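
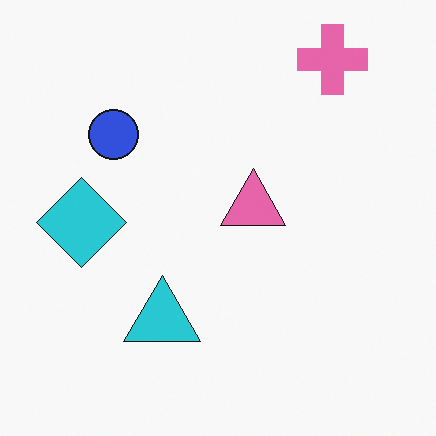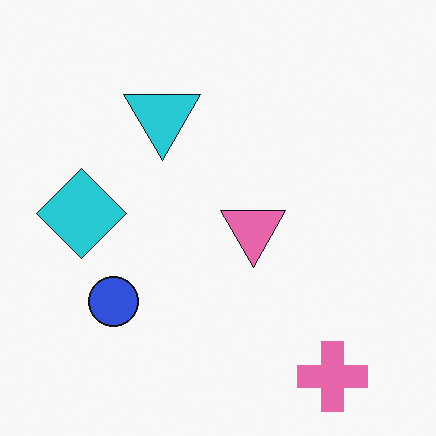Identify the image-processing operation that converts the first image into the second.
Flipped vertically (top ↔ bottom).

The pink cross is in the top-right of the first image and the bottom-right of the second — shapes on opposite sides of the horizontal midline have swapped in a mirror flip.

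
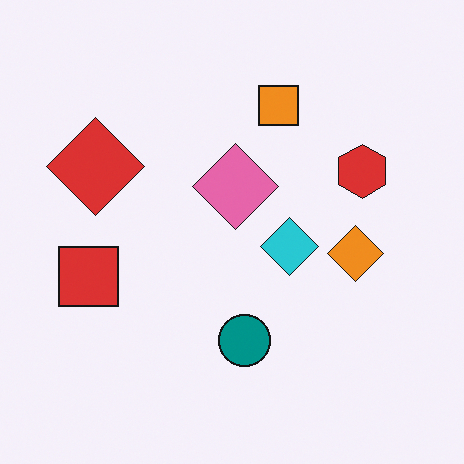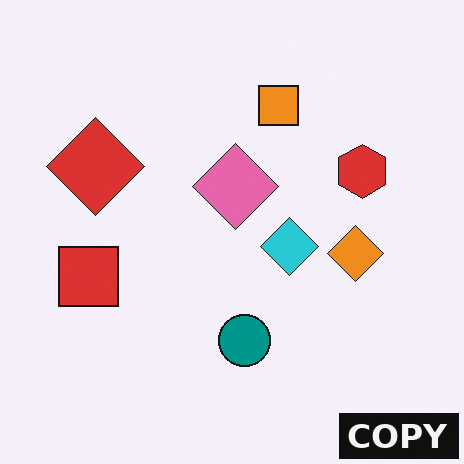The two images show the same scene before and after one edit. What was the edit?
This is the original image watermarked with the text "COPY" in the lower-right corner.

A dark label reading "COPY" appears in the lower-right corner.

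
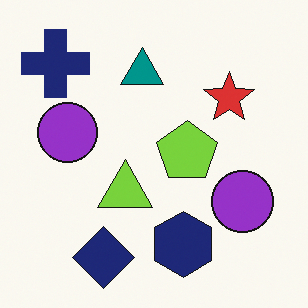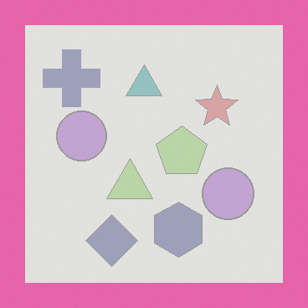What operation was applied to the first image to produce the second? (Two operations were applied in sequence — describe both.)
The transformation is: washed out (contrast reduced), then framed with a pink border.

Tones are pushed toward mid-grey across the whole image — a global contrast change. A solid pink frame runs around the edge of the second image, with the content slightly shrunk inside it.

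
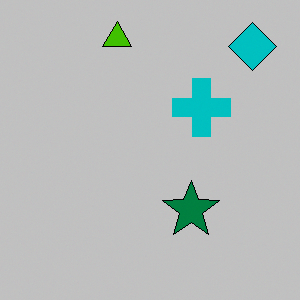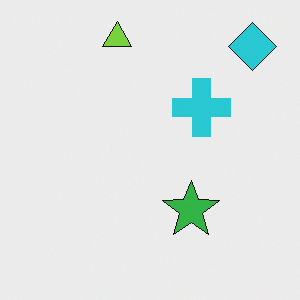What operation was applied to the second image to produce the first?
The first image is the second heavily posterized to just a handful of flat colors.

Each flat color has snapped to a coarser quantized level — most visibly, the near-white background has dropped to a flat grey.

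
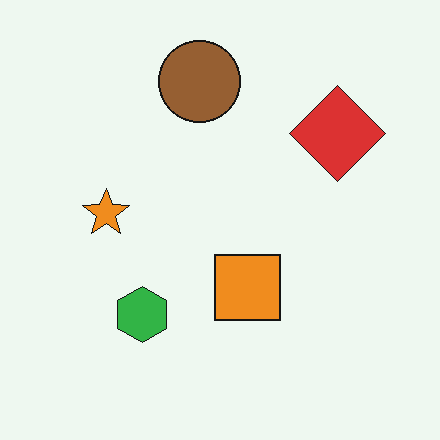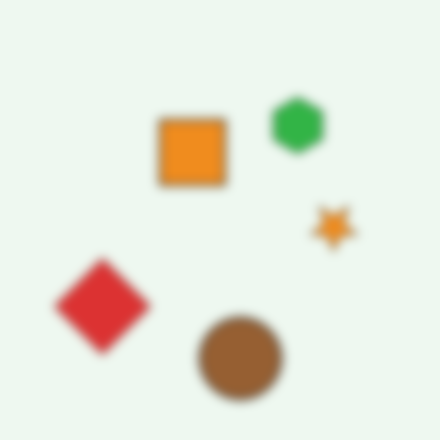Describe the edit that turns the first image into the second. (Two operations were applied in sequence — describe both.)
The image was strongly gaussian-blurred, then rotated 180°.

Shape edges and outlines are uniformly softened across the whole image. The red diamond sits in the top-right of the first image and the bottom-left of the second — consistent with a whole-image 180° rotation.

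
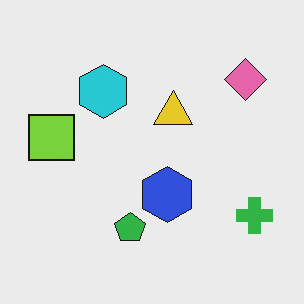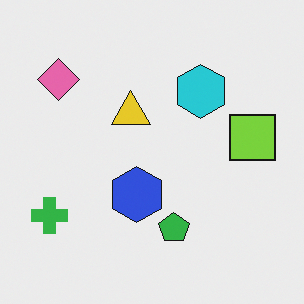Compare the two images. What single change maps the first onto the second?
This is the original image flipped horizontally (left ↔ right).

The green cross is in the bottom-right of the first image and the bottom-left of the second — shapes on opposite sides of the vertical midline have swapped in a mirror flip.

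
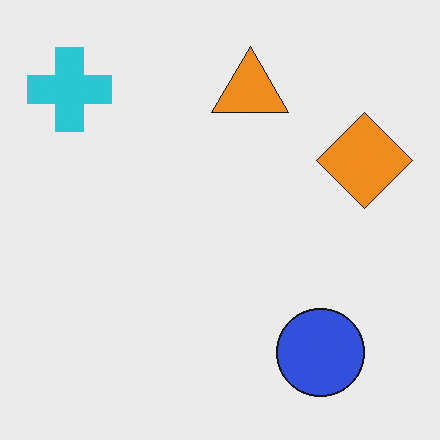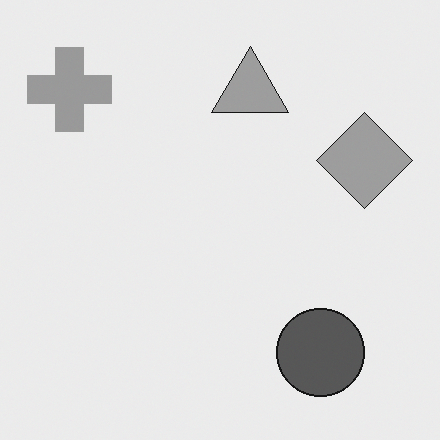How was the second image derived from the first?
The second image is the first converted to grayscale.

All color is removed — every shape is now a shade of grey.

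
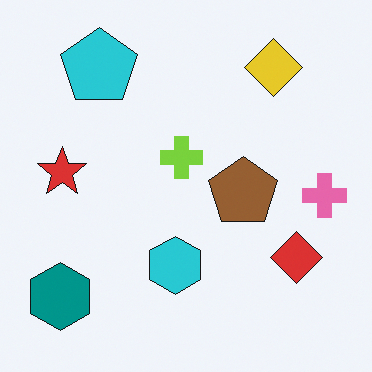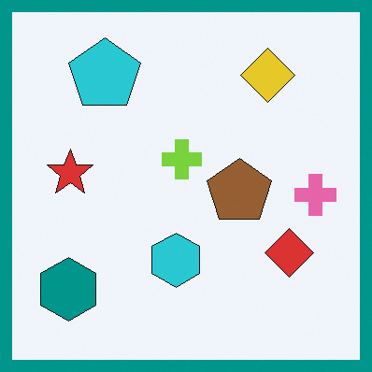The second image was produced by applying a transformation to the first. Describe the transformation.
The image was framed with a teal border.

A solid teal frame runs around the edge of the second image, with the content slightly shrunk inside it.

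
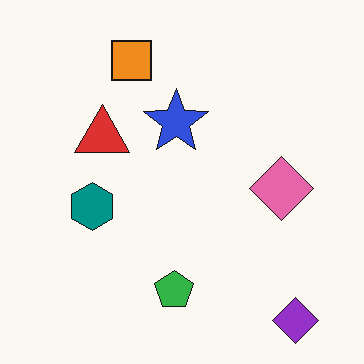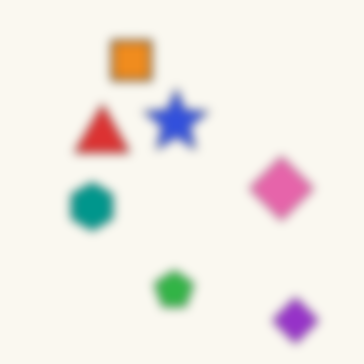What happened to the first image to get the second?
The image was strongly gaussian-blurred.

Shape edges and outlines are uniformly softened across the whole image.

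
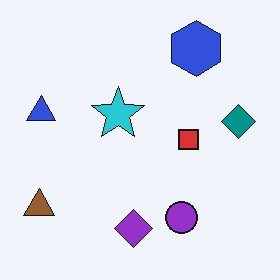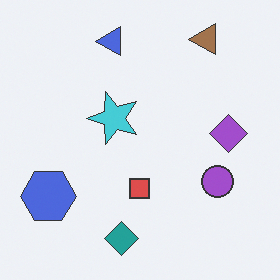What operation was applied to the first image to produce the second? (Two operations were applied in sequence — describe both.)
It was transposed (reflected across the top-left ↔ bottom-right diagonal), then given slightly reduced contrast.

Shapes have swapped their row and column positions — what was in the top-right is now in the bottom-left — a diagonal reflection. Tones are pushed toward mid-grey across the whole image — a global contrast change.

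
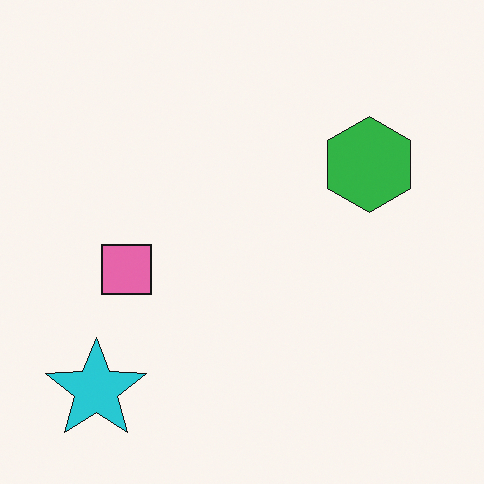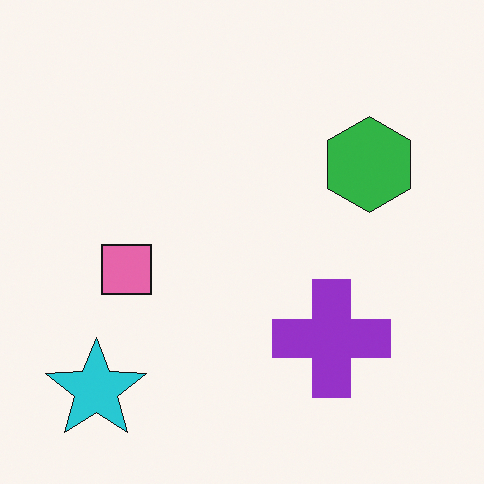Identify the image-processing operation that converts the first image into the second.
The transformation is: overlaid with an additional purple cross.

A purple cross appears in the second image that is absent from the first.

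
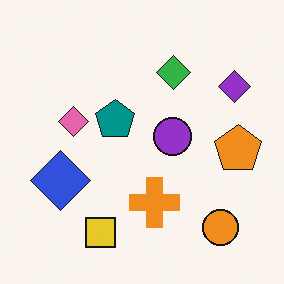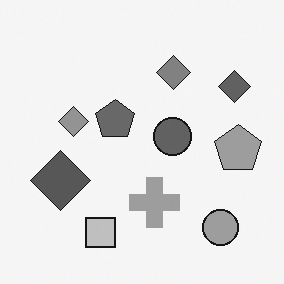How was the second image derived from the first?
The image was converted to grayscale.

All color is removed — every shape is now a shade of grey.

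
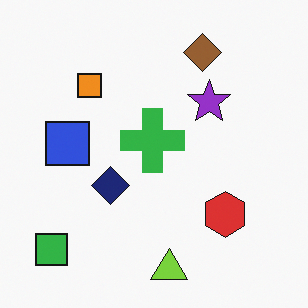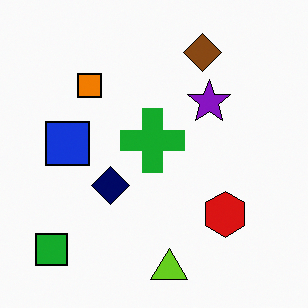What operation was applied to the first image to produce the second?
Given slightly increased contrast.

Tones are pushed away from mid-grey across the whole image — a global contrast change.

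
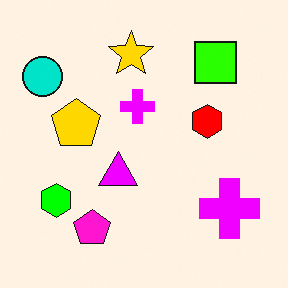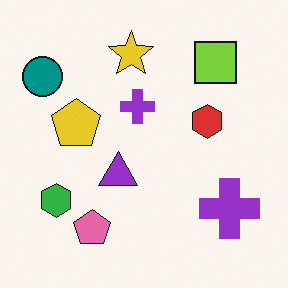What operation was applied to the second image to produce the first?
This is the original image made much more vivid (saturation change).

All colors are more vivid — a global saturation change.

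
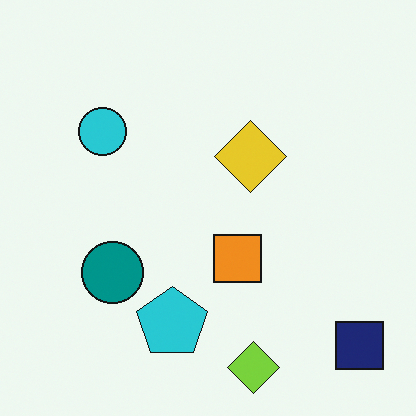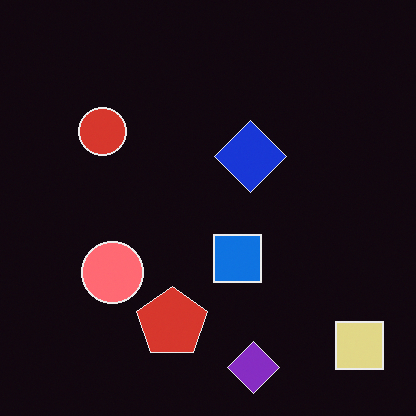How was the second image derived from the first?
The second image is the first color-inverted (negative).

The light background has become dark and every shape's color is its complement — a photographic negative.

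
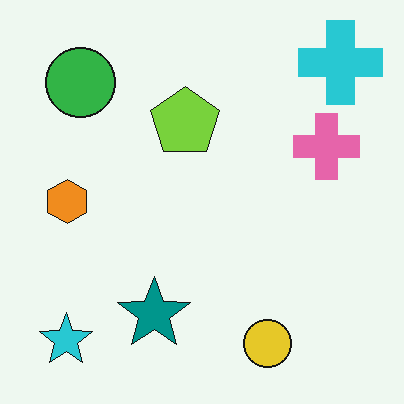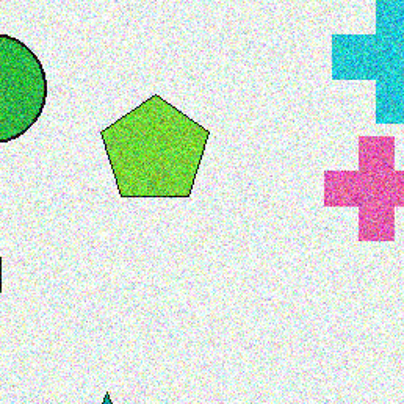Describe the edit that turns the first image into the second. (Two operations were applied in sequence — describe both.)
Degraded with strong gaussian noise, then cropped slightly and scaled back up.

Random speckle covers the whole image, including the flat background. The visible shapes are larger and the field of view is narrower; shapes near the original edges may be partly or wholly outside the frame — a crop-and-rescale.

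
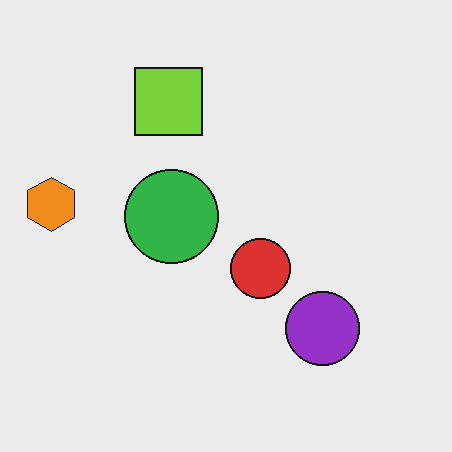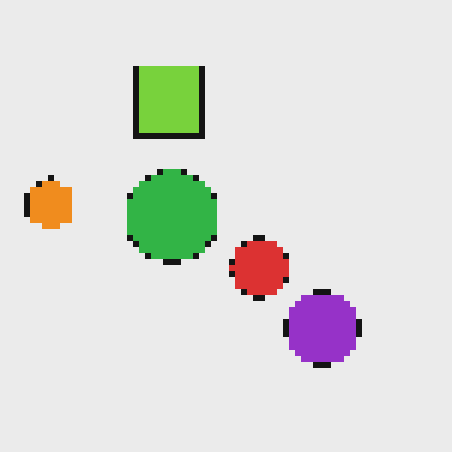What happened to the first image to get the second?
It was moderately pixelated.

Shapes are reduced to large square blocks; fine edges and outlines are lost — a downscale-then-upscale (mosaic) effect.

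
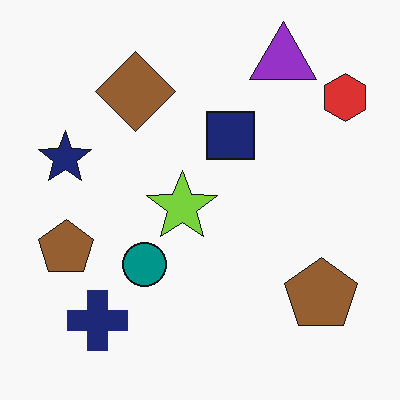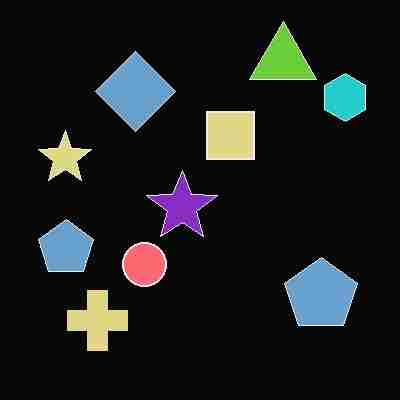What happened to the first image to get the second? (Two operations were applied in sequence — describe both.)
The image was color-inverted (negative), then heavily JPEG-compressed with obvious blocking artifacts.

The light background has become dark and every shape's color is its complement — a photographic negative. Blocky 8×8 compression artifacts appear around shape edges and the flat background shows ringing — characteristic JPEG degradation.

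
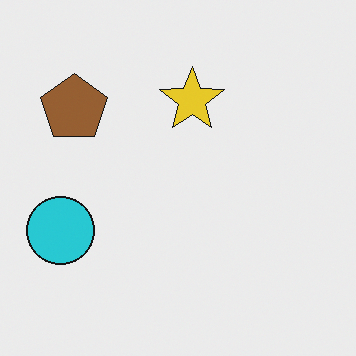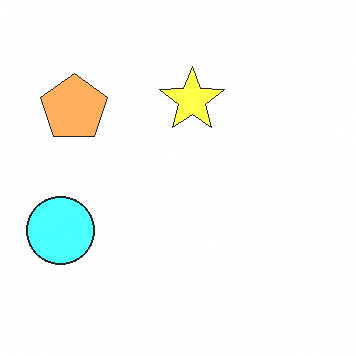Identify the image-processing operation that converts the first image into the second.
Substantially brightened.

Every pixel — background and shapes alike — is uniformly brightened.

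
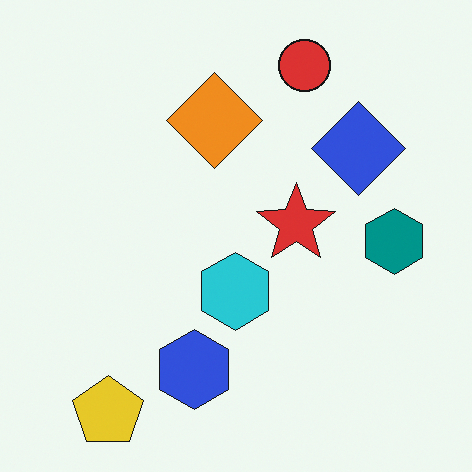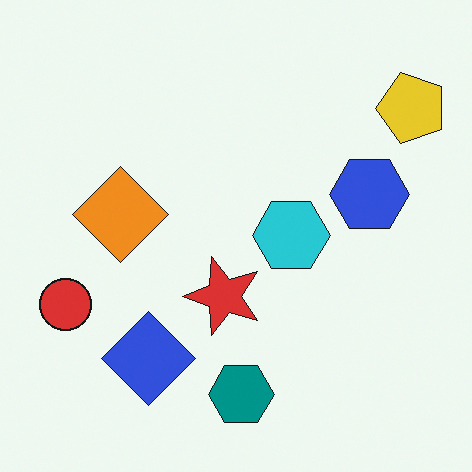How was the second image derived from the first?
This is the original image transposed (reflected across the top-left ↔ bottom-right diagonal).

Shapes have swapped their row and column positions — what was in the top-right is now in the bottom-left — a diagonal reflection.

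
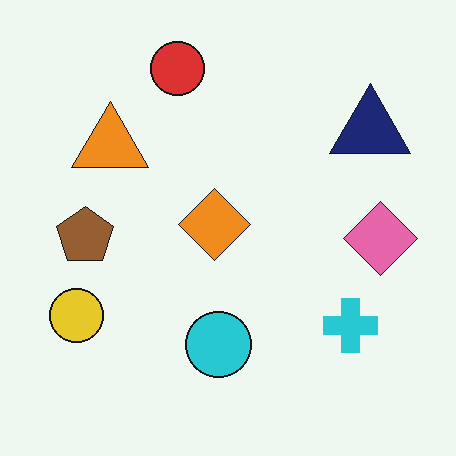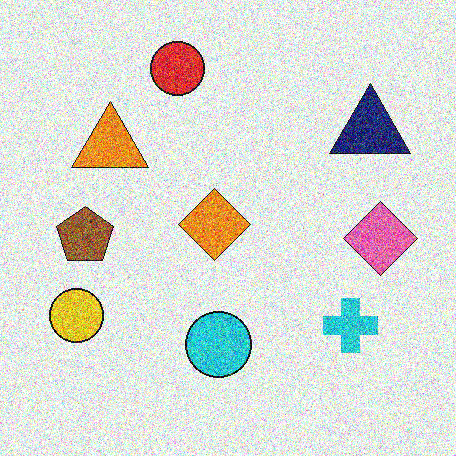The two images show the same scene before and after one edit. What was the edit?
It was degraded with a thick layer of grain.

Random speckle covers the whole image, including the flat background.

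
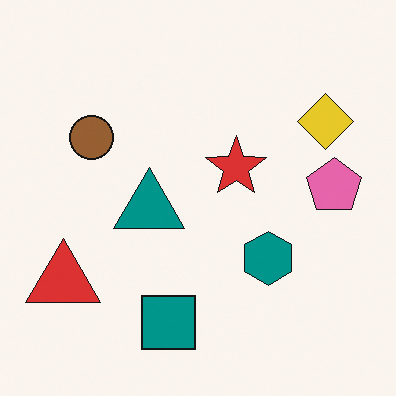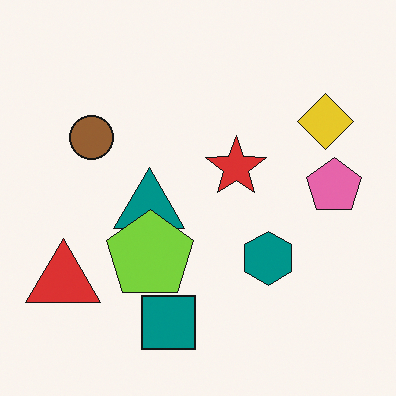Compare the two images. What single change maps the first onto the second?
Overlaid with an additional lime pentagon.

A lime pentagon appears in the second image that is absent from the first.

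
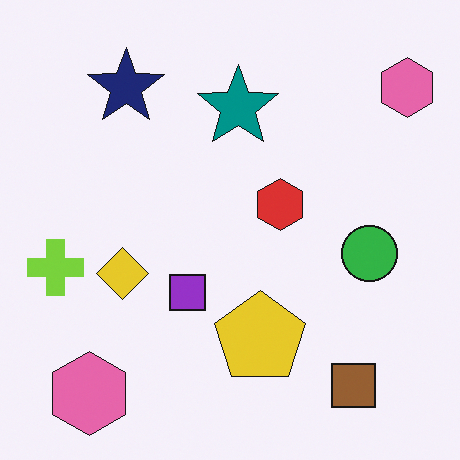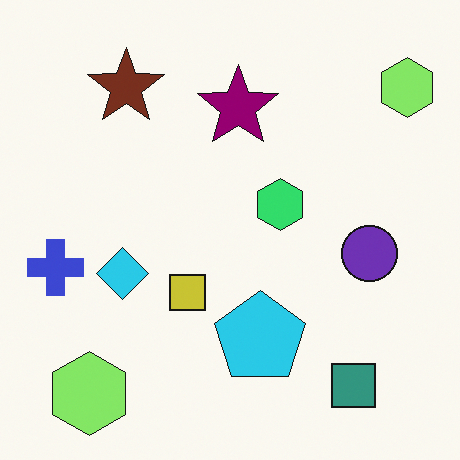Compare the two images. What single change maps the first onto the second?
Hue-shifted by a moderate amount.

Every shape's color has rotated by the same amount around the hue wheel — a uniform hue shift.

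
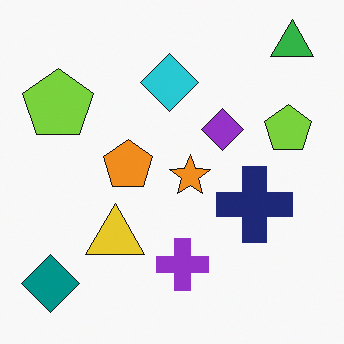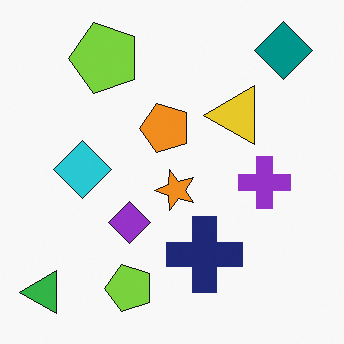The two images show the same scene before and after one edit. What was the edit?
Transposed (reflected across the top-left ↔ bottom-right diagonal).

Shapes have swapped their row and column positions — what was in the top-right is now in the bottom-left — a diagonal reflection.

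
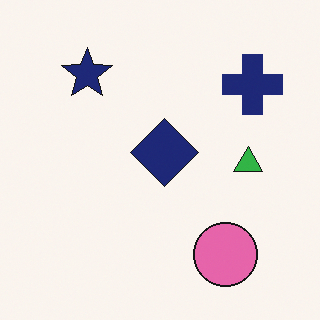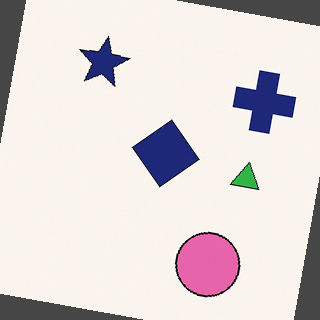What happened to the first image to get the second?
The transformation is: rotated clockwise by a slight angle.

Every shape is tilted by the same angle and the image corners show triangular fill wedges — a whole-image rotation by a non-right angle.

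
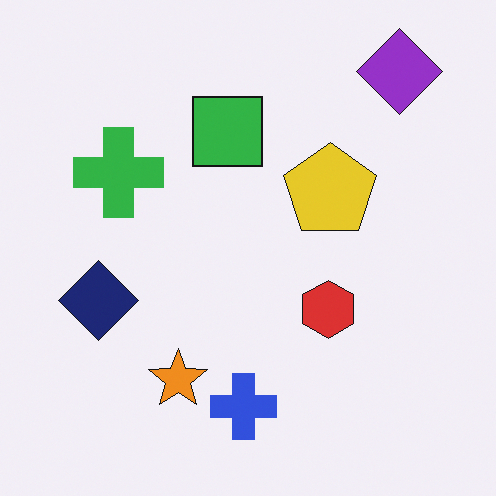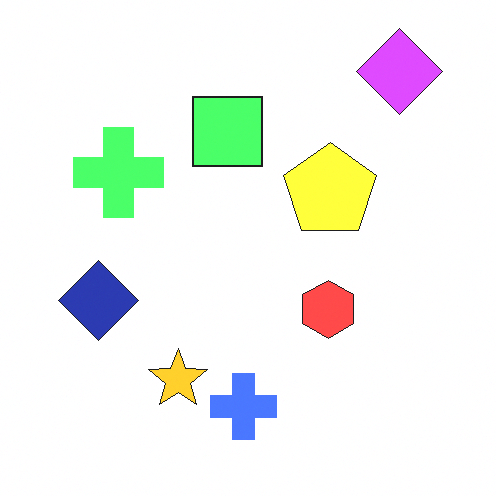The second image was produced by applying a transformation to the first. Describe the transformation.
It was substantially brightened.

Every pixel — background and shapes alike — is uniformly brightened.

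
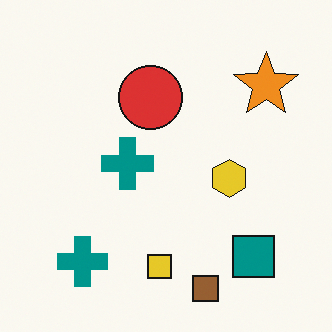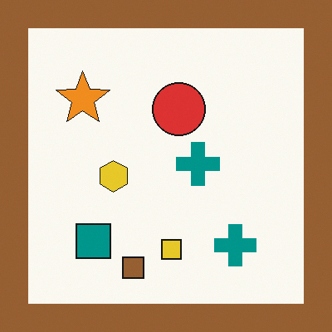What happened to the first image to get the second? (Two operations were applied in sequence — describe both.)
It was flipped horizontally (left ↔ right), then framed with a brown border.

The orange star is in the top-right of the first image and the top-left of the second — shapes on opposite sides of the vertical midline have swapped in a mirror flip. A solid brown frame runs around the edge of the second image, with the content slightly shrunk inside it.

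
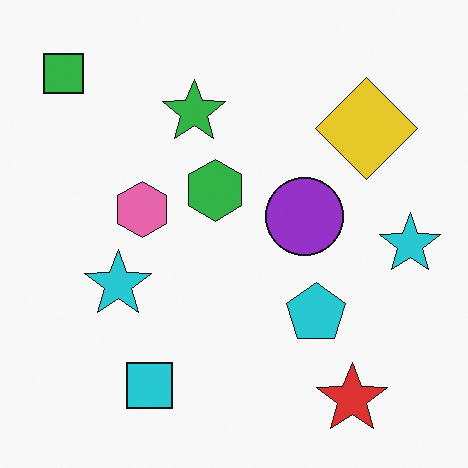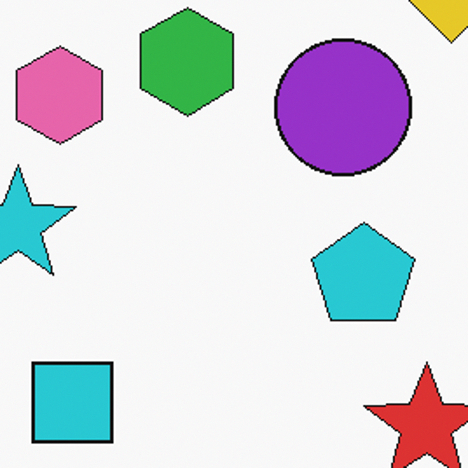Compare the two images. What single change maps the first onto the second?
The transformation is: cropped tightly and scaled back up.

The visible shapes are larger and the field of view is narrower; shapes near the original edges may be partly or wholly outside the frame — a crop-and-rescale.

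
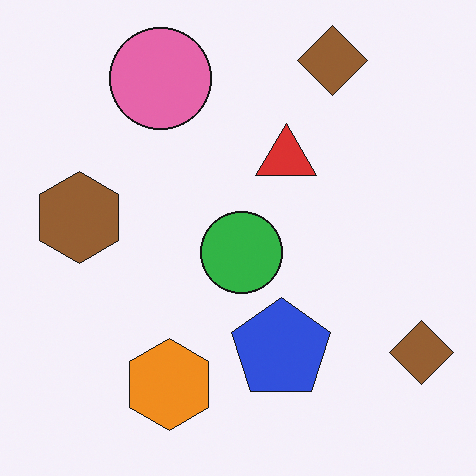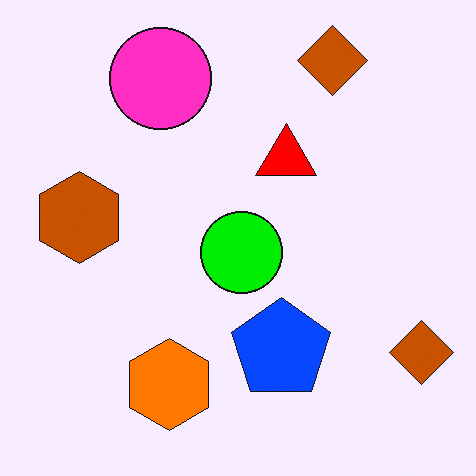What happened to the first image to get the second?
The image was heavily oversaturated.

All colors are more vivid — a global saturation change.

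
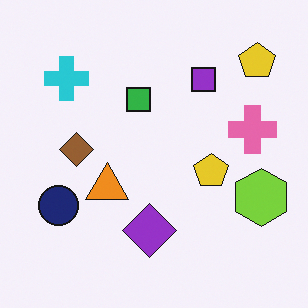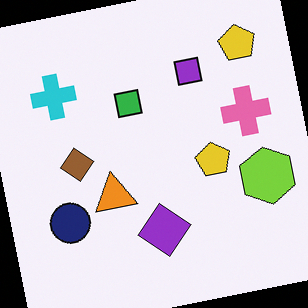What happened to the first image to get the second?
The image was rotated counter-clockwise by a few degrees.

Every shape is tilted by the same angle and the image corners show triangular fill wedges — a whole-image rotation by a non-right angle.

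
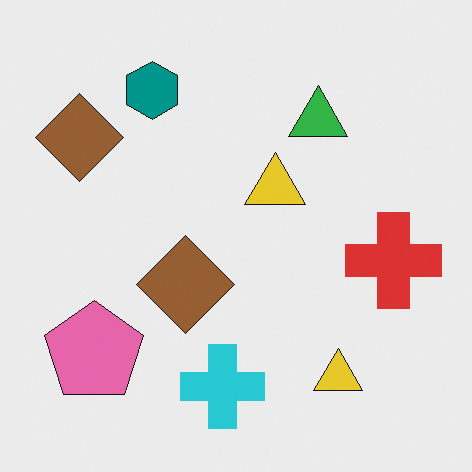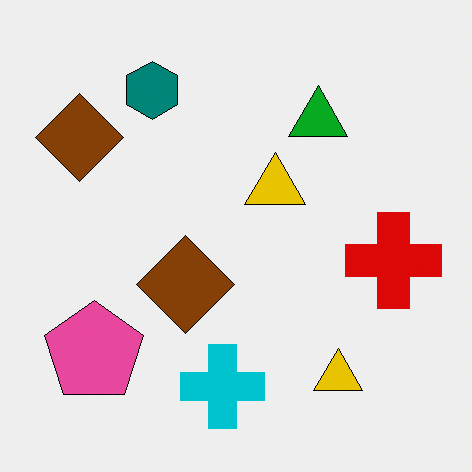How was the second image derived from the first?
The transformation is: given slightly increased contrast.

Tones are pushed away from mid-grey across the whole image — a global contrast change.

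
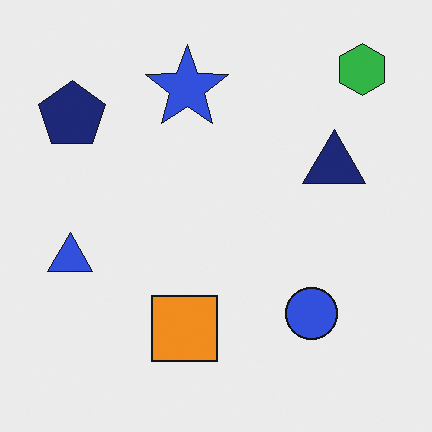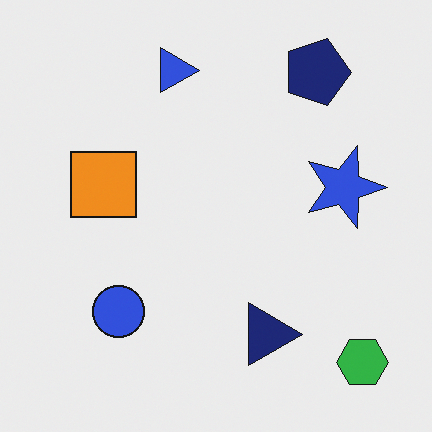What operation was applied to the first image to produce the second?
This is the original image rotated 90° clockwise.

The green hexagon sits in the top-right of the first image and the bottom-right of the second — consistent with a whole-image 90° clockwise rotation.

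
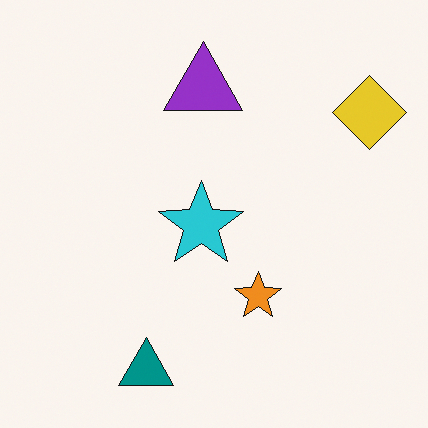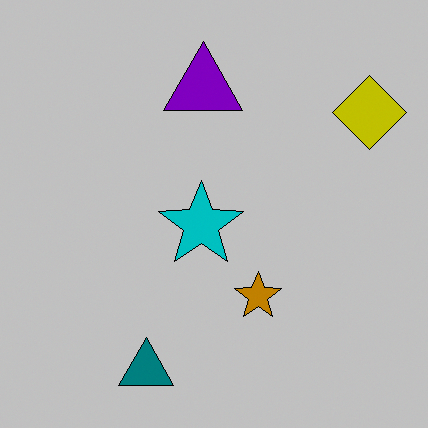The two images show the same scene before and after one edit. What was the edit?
Aggressively posterized.

Each flat color has snapped to a coarser quantized level — most visibly, the near-white background has dropped to a flat grey.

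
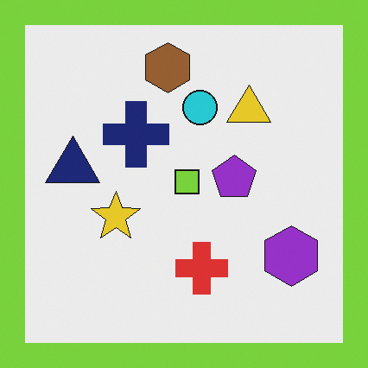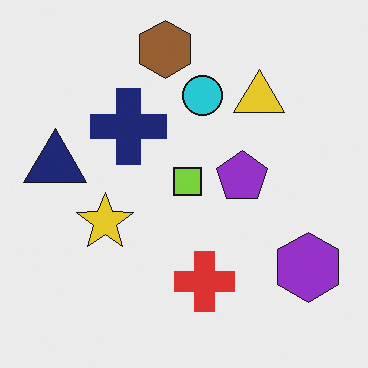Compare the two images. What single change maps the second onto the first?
The image was framed with a lime border.

A solid lime frame runs around the edge of the first image, with the content slightly shrunk inside it.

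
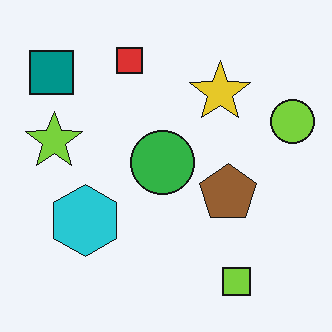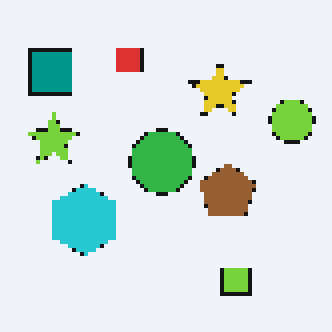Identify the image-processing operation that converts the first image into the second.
This is the original image mildly pixelated.

Shapes are reduced to large square blocks; fine edges and outlines are lost — a downscale-then-upscale (mosaic) effect.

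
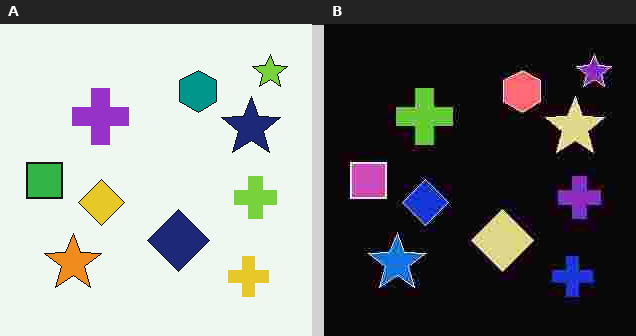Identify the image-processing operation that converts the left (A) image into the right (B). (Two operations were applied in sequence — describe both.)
The transformation is: degraded with heavy JPEG compression, then color-inverted (negative).

Blocky 8×8 compression artifacts appear around shape edges and the flat background shows ringing — characteristic JPEG degradation. The light background has become dark and every shape's color is its complement — a photographic negative.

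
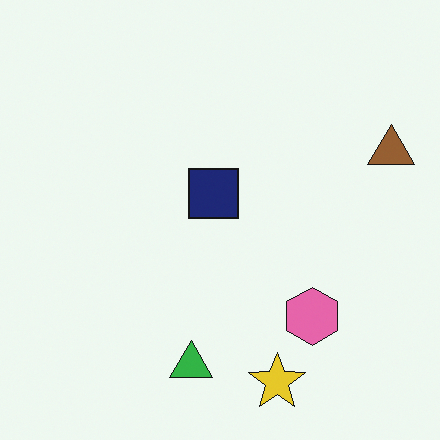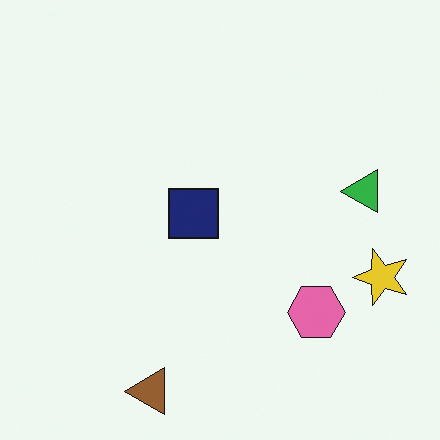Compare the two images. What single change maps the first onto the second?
Transposed (reflected across the top-left ↔ bottom-right diagonal).

Shapes have swapped their row and column positions — what was in the top-right is now in the bottom-left — a diagonal reflection.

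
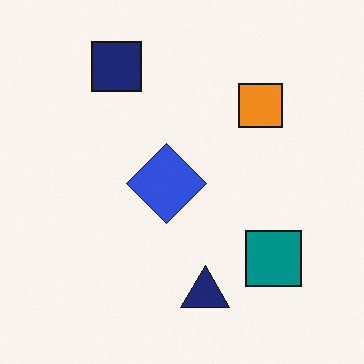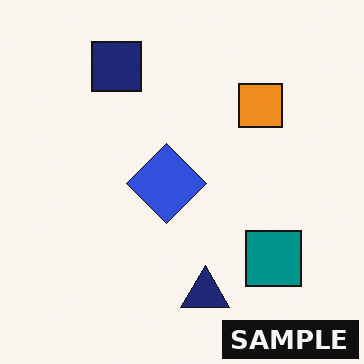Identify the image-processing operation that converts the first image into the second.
Watermarked with the text "SAMPLE" in the lower-right corner.

A dark label reading "SAMPLE" appears in the lower-right corner.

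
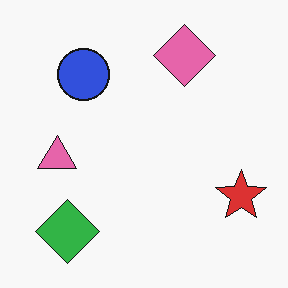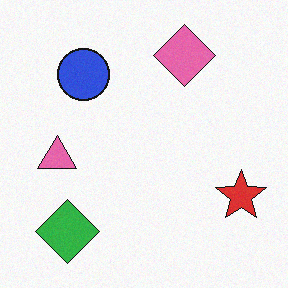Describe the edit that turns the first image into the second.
The second image is the first degraded with light additive noise.

Random speckle covers the whole image, including the flat background.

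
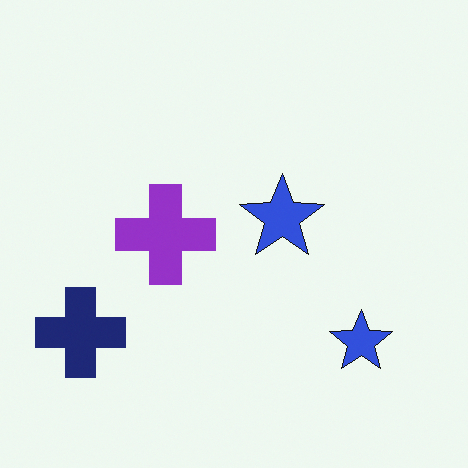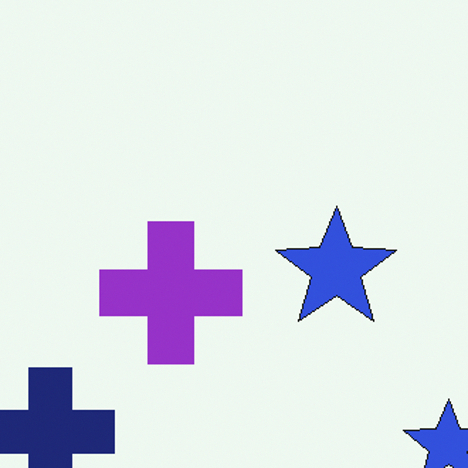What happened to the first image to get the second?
The second image is the first cropped to a modestly smaller region and rescaled.

The visible shapes are larger and the field of view is narrower; shapes near the original edges may be partly or wholly outside the frame — a crop-and-rescale.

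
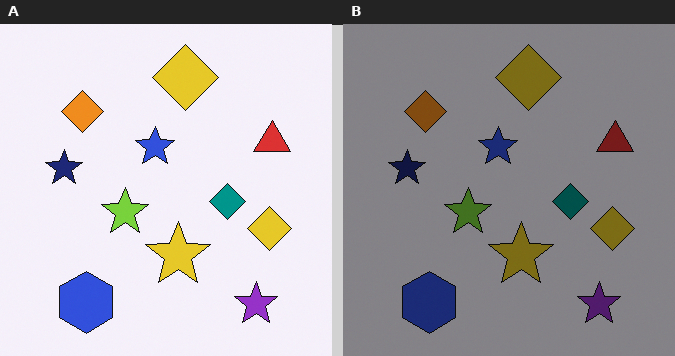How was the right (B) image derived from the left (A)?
The transformation is: noticeably darkened.

Every pixel — background and shapes alike — is uniformly darkened.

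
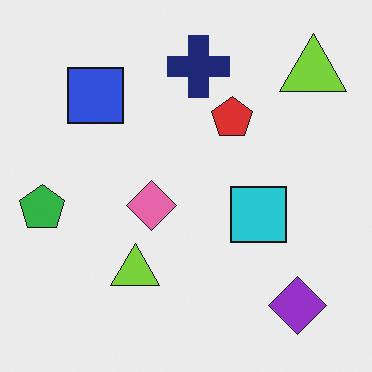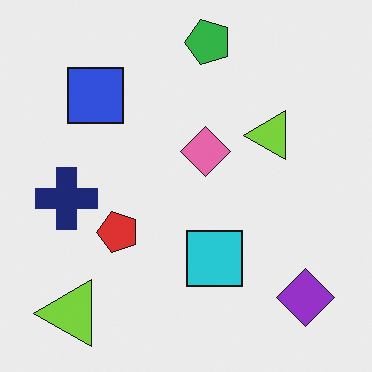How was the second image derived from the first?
It was transposed (reflected across the top-left ↔ bottom-right diagonal).

Shapes have swapped their row and column positions — what was in the top-right is now in the bottom-left — a diagonal reflection.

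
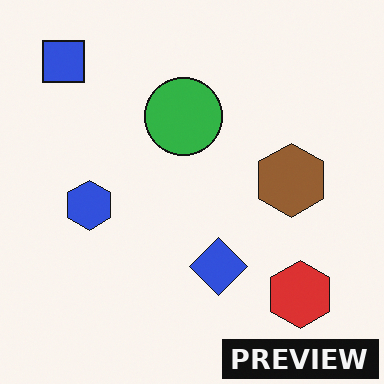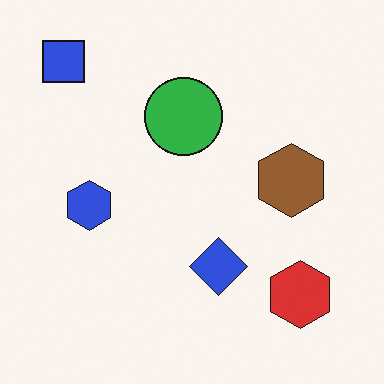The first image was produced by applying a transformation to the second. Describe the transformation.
This is the original image watermarked with the text "PREVIEW" in the lower-right corner.

A dark label reading "PREVIEW" appears in the lower-right corner.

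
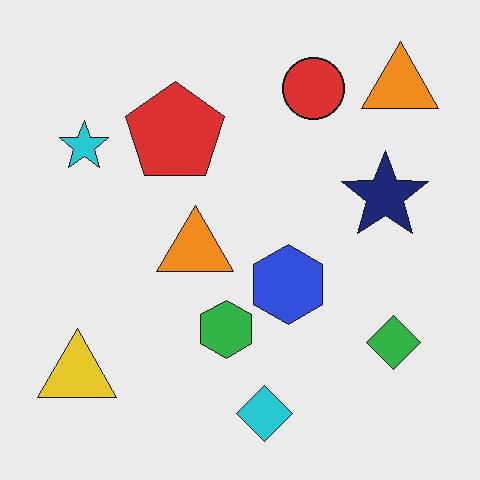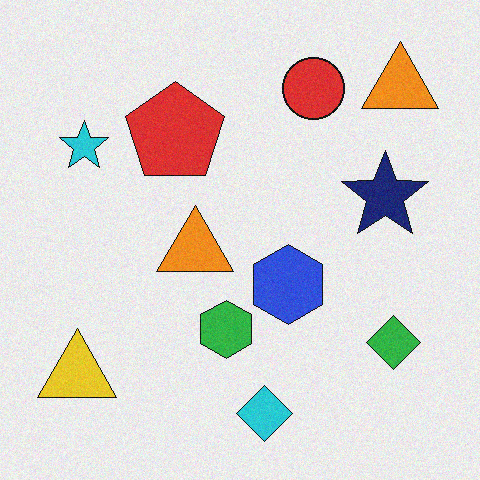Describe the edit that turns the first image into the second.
This is the original image degraded with light additive noise.

Random speckle covers the whole image, including the flat background.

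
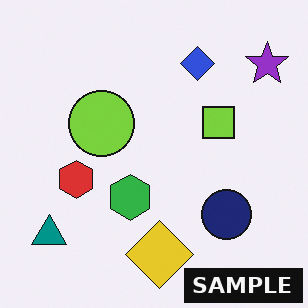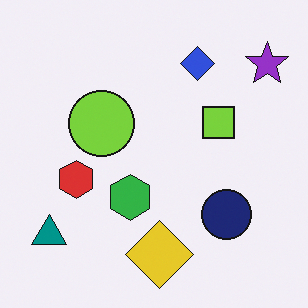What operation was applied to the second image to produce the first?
The first image is the second watermarked with the text "SAMPLE" in the lower-right corner.

A dark label reading "SAMPLE" appears in the lower-right corner.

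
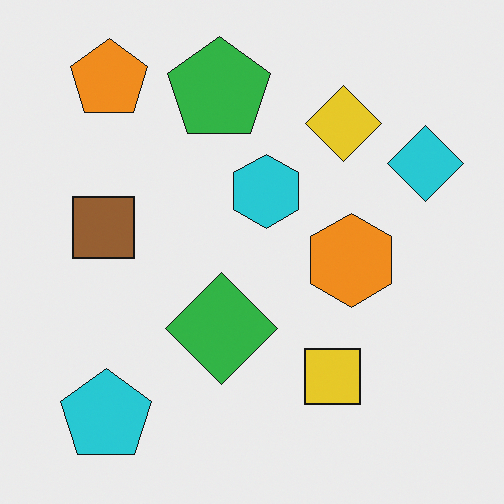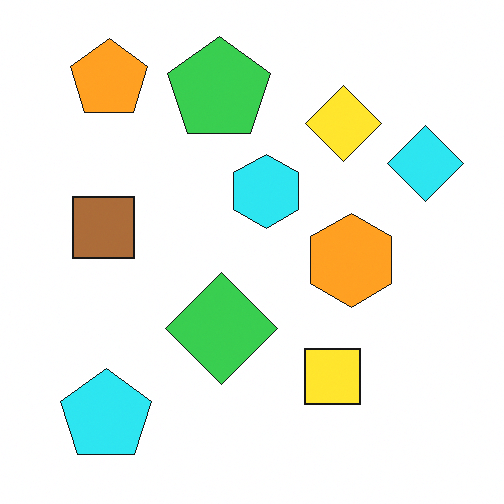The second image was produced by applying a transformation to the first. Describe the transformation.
The transformation is: brightened a little.

Every pixel — background and shapes alike — is uniformly brightened.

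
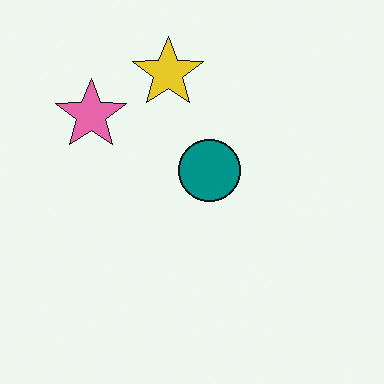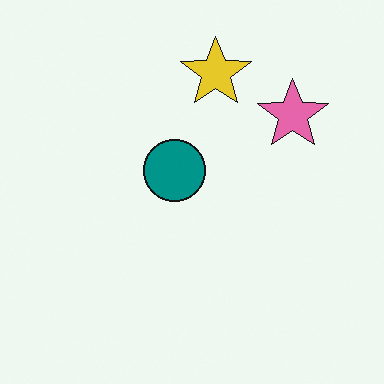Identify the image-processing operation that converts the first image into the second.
The image was flipped horizontally (left ↔ right).

The pink star is in the top-left of the first image and the top-right of the second — shapes on opposite sides of the vertical midline have swapped in a mirror flip.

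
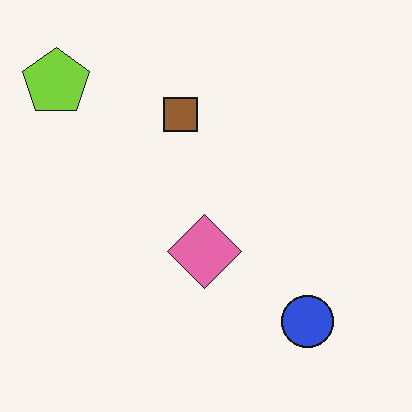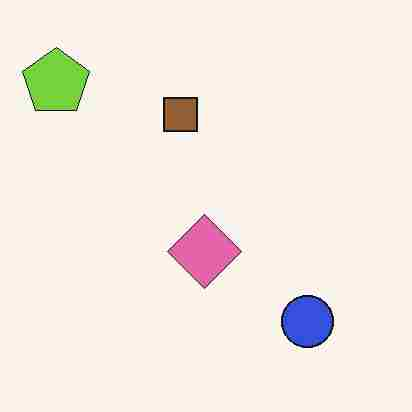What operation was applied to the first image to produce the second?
It was degraded with heavy JPEG compression.

Blocky 8×8 compression artifacts appear around shape edges and the flat background shows ringing — characteristic JPEG degradation.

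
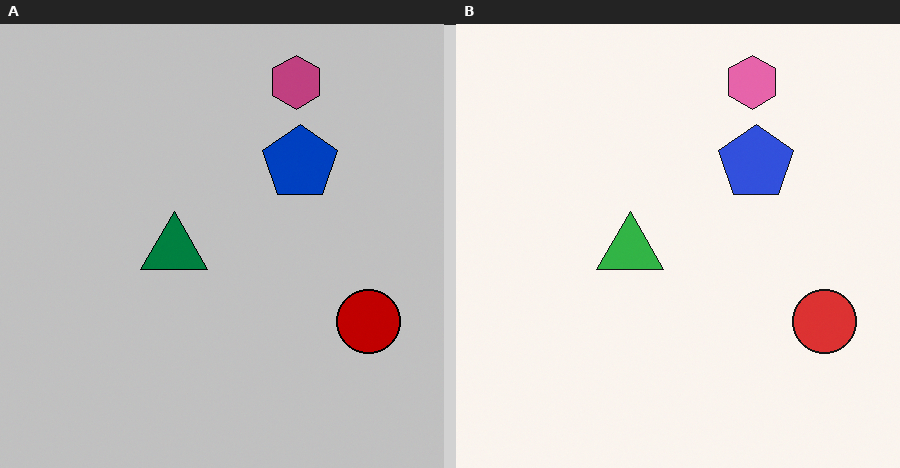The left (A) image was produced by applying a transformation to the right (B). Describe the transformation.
Aggressively posterized.

Each flat color has snapped to a coarser quantized level — most visibly, the near-white background has dropped to a flat grey.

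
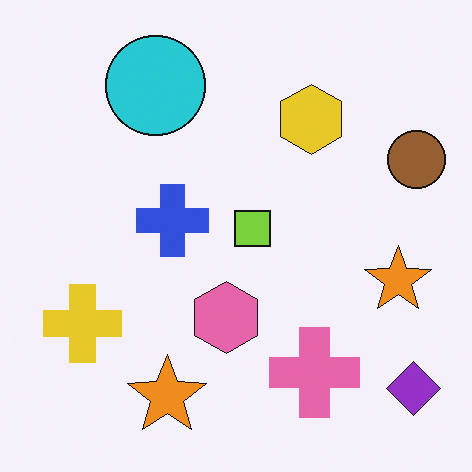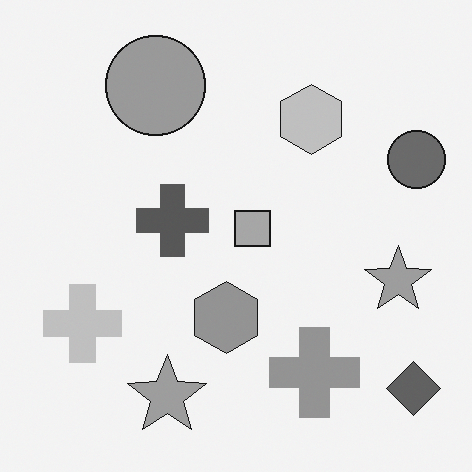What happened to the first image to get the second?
This is the original image converted to grayscale.

All color is removed — every shape is now a shade of grey.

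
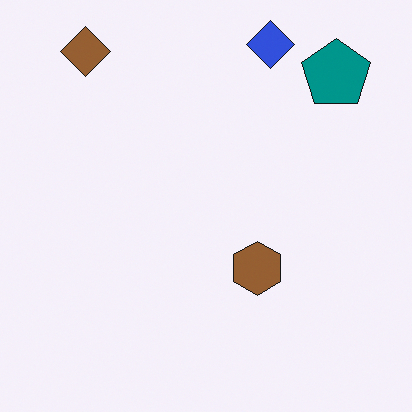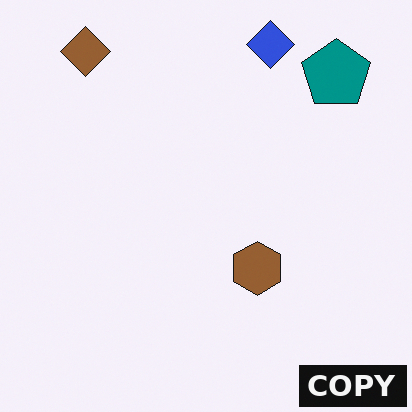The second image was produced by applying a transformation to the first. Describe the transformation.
This is the original image watermarked with the text "COPY" in the lower-right corner.

A dark label reading "COPY" appears in the lower-right corner.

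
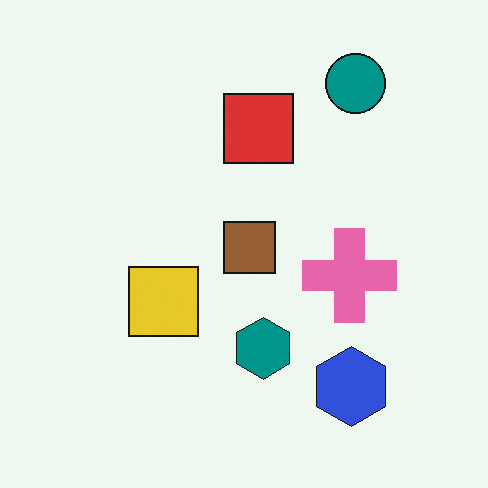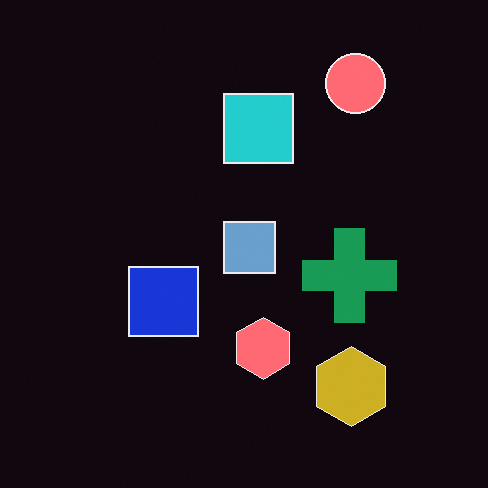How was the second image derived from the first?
The transformation is: color-inverted (negative).

The light background has become dark and every shape's color is its complement — a photographic negative.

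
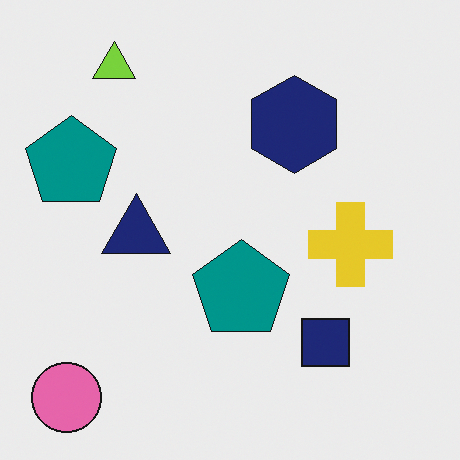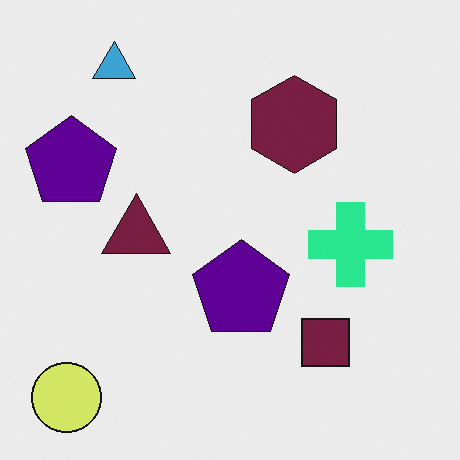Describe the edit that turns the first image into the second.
The transformation is: hue-shifted noticeably.

Every shape's color has rotated by the same amount around the hue wheel — a uniform hue shift.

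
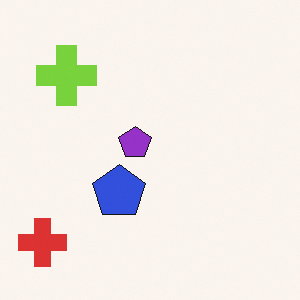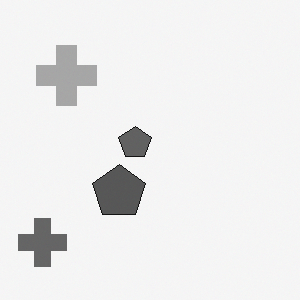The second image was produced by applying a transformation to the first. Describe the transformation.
It was converted to grayscale.

All color is removed — every shape is now a shade of grey.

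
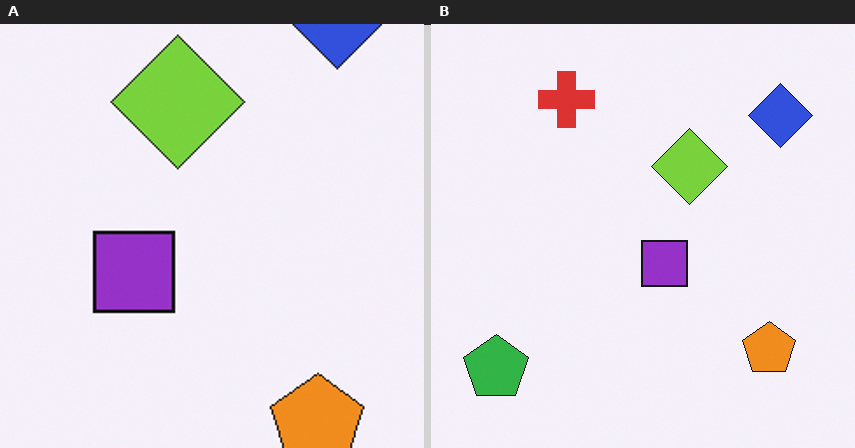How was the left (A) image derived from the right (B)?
The transformation is: cropped to a noticeably smaller region and rescaled.

The visible shapes are larger and the field of view is narrower; shapes near the original edges may be partly or wholly outside the frame — a crop-and-rescale.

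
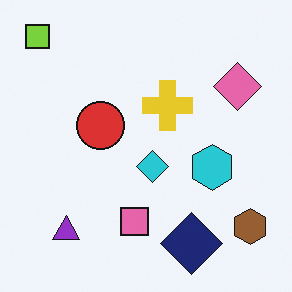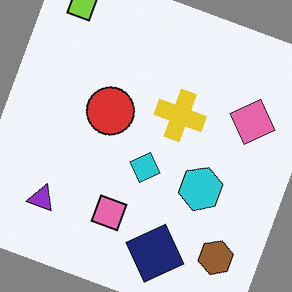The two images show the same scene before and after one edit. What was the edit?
The image was rotated clockwise by a moderate amount.

Every shape is tilted by the same angle and the image corners show triangular fill wedges — a whole-image rotation by a non-right angle.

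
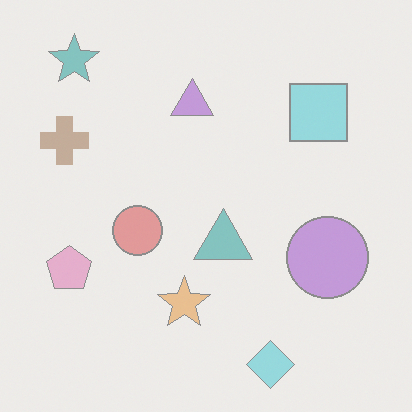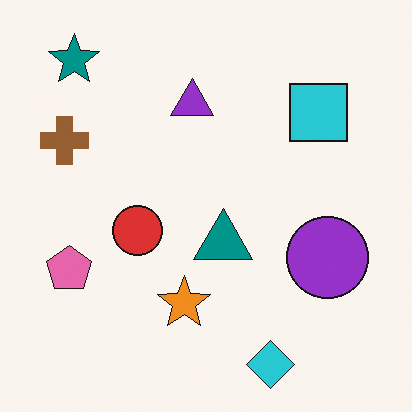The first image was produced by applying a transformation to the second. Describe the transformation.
Given much lower contrast.

Tones are pushed toward mid-grey across the whole image — a global contrast change.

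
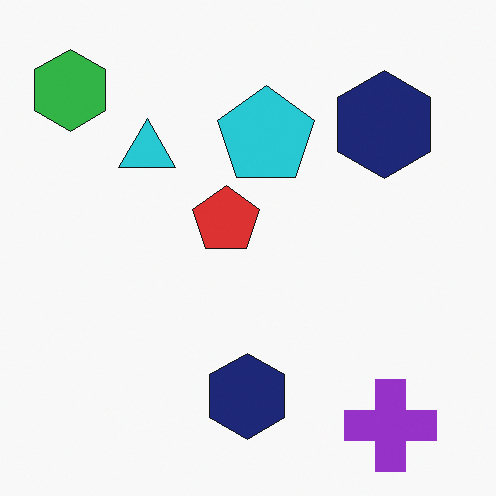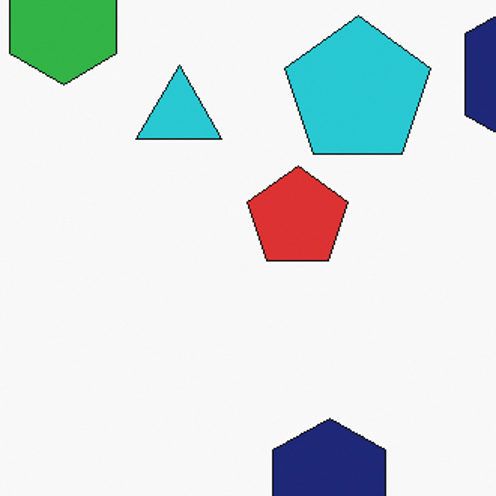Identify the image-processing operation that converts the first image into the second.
The transformation is: cropped slightly and scaled back up.

The visible shapes are larger and the field of view is narrower; shapes near the original edges may be partly or wholly outside the frame — a crop-and-rescale.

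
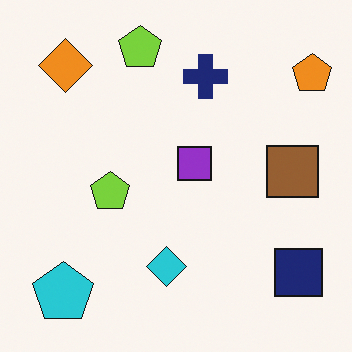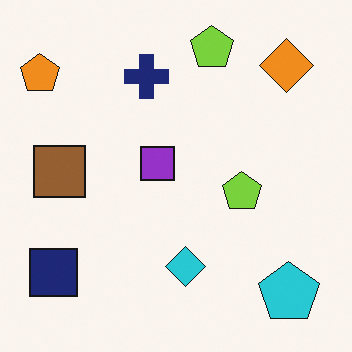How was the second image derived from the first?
Flipped horizontally (left ↔ right).

The orange pentagon is in the top-right of the first image and the top-left of the second — shapes on opposite sides of the vertical midline have swapped in a mirror flip.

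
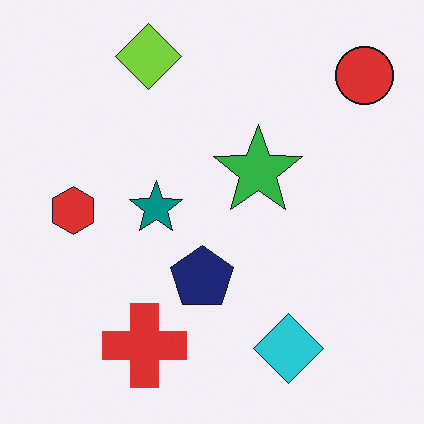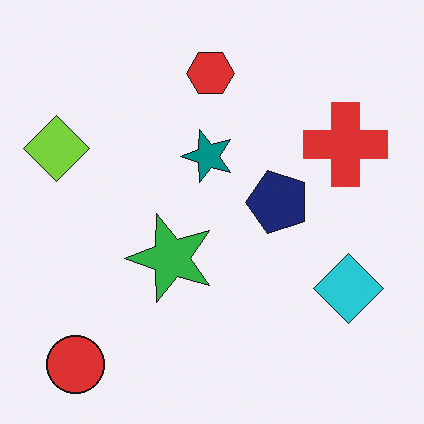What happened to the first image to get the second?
This is the original image transposed (reflected across the top-left ↔ bottom-right diagonal).

Shapes have swapped their row and column positions — what was in the top-right is now in the bottom-left — a diagonal reflection.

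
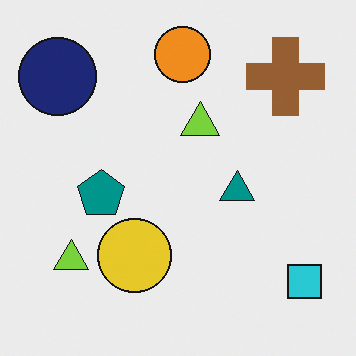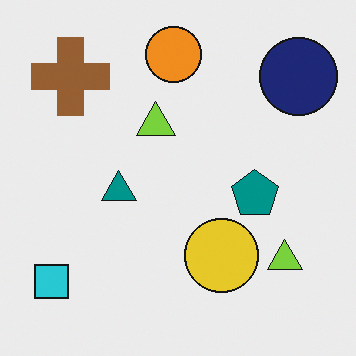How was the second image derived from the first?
This is the original image flipped horizontally (left ↔ right).

The cyan square is in the bottom-right of the first image and the bottom-left of the second — shapes on opposite sides of the vertical midline have swapped in a mirror flip.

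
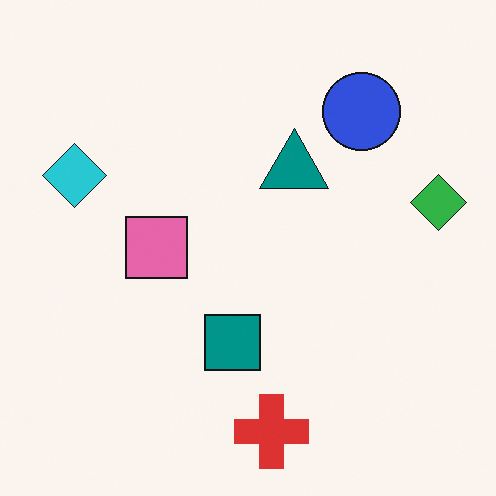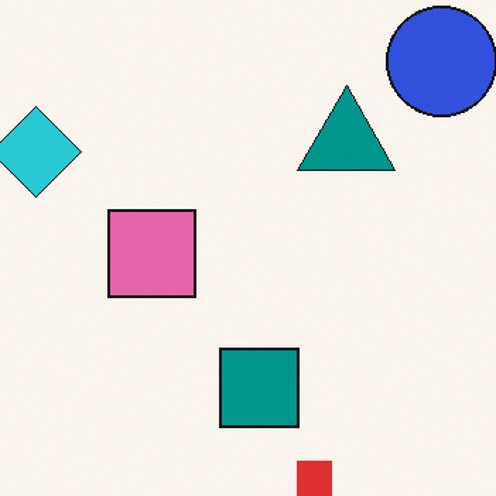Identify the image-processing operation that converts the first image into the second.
This is the original image cropped to a modestly smaller region and rescaled.

The visible shapes are larger and the field of view is narrower; shapes near the original edges may be partly or wholly outside the frame — a crop-and-rescale.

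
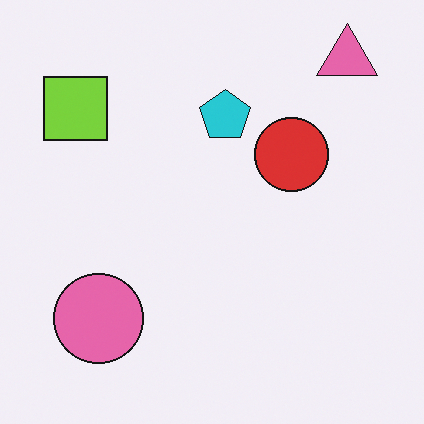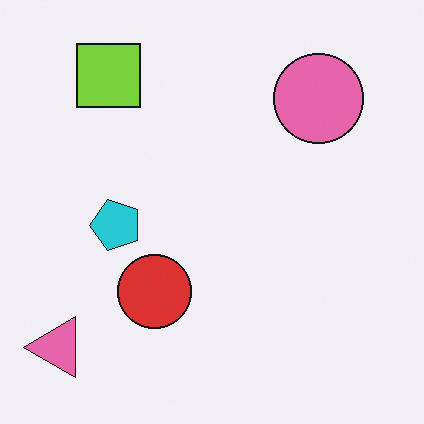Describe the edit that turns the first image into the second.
It was transposed (reflected across the top-left ↔ bottom-right diagonal).

Shapes have swapped their row and column positions — what was in the top-right is now in the bottom-left — a diagonal reflection.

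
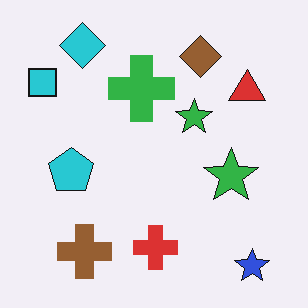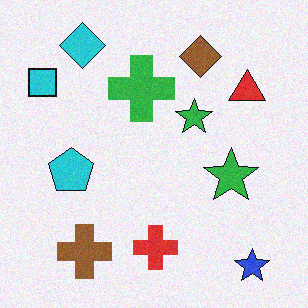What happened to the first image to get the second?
The image was degraded with light additive noise.

Random speckle covers the whole image, including the flat background.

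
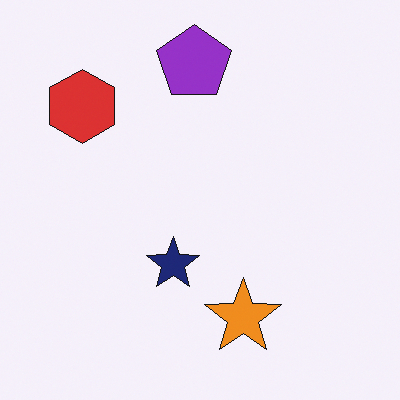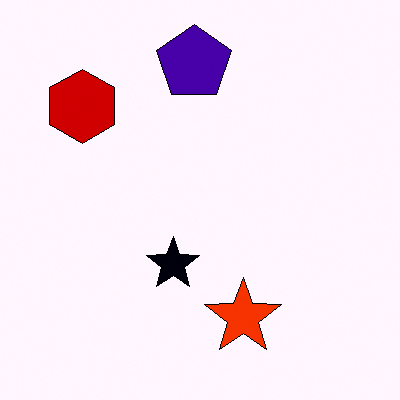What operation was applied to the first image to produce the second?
This is the original image given much higher contrast.

Tones are pushed away from mid-grey across the whole image — a global contrast change.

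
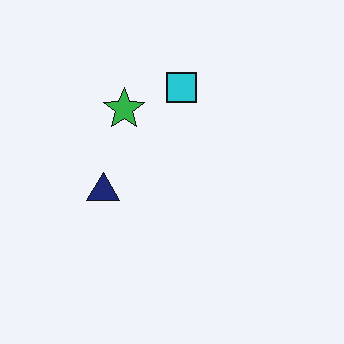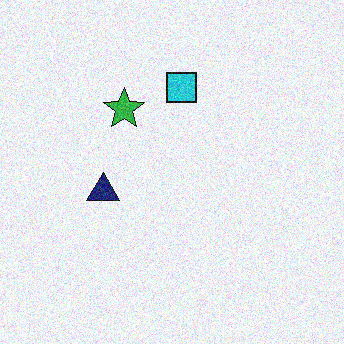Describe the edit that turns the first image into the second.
It was degraded with moderate additive noise.

Random speckle covers the whole image, including the flat background.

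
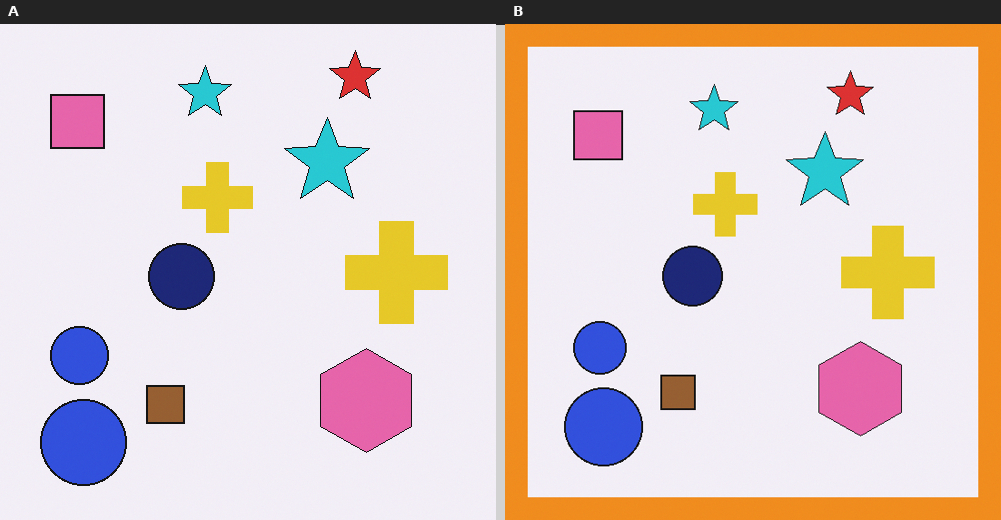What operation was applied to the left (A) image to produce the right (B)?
The transformation is: framed with a orange border.

A solid orange frame runs around the edge of the right (B) image, with the content slightly shrunk inside it.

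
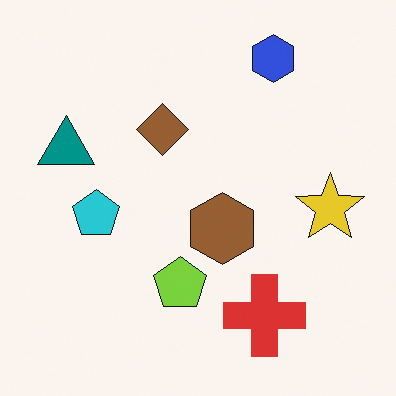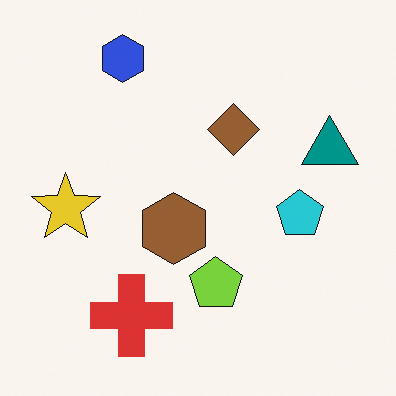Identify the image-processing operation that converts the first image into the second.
This is the original image flipped horizontally (left ↔ right).

The teal triangle is in the left of the first image and the right of the second — shapes on opposite sides of the vertical midline have swapped in a mirror flip.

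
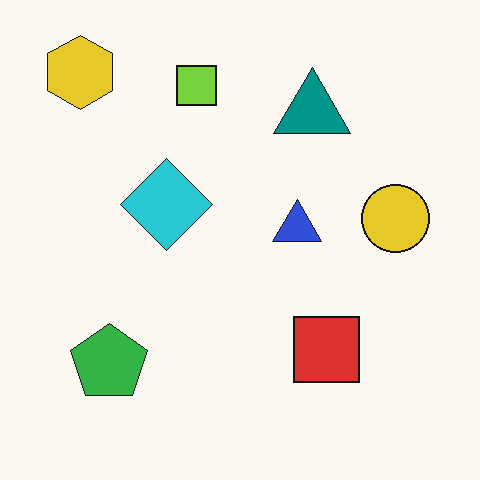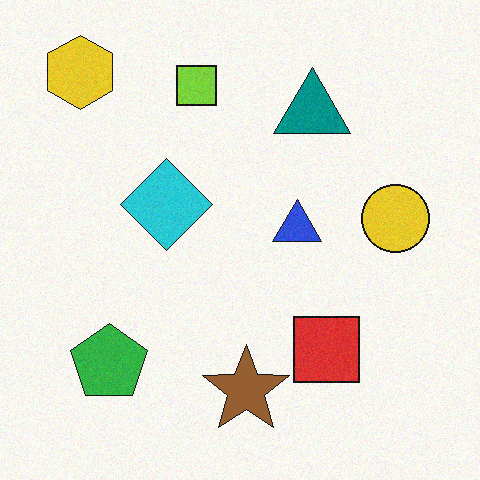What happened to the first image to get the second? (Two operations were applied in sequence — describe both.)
The second image is the first degraded with light additive noise, then overlaid with an additional brown star.

Random speckle covers the whole image, including the flat background. A brown star appears in the second image that is absent from the first.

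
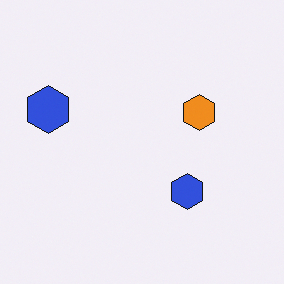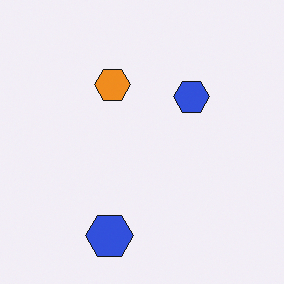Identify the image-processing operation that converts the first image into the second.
The image was rotated 90° counter-clockwise.

The orange hexagon sits in the right of the first image and the top of the second — consistent with a whole-image 90° counter-clockwise rotation.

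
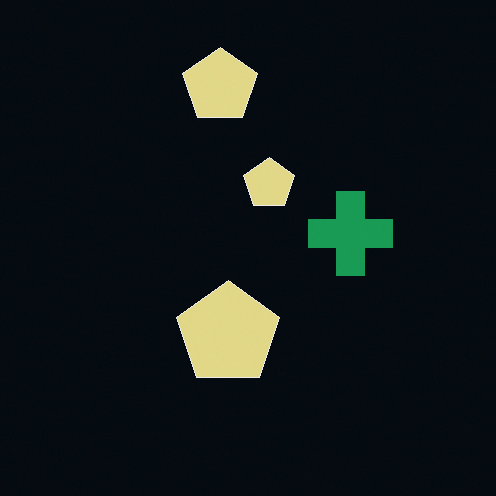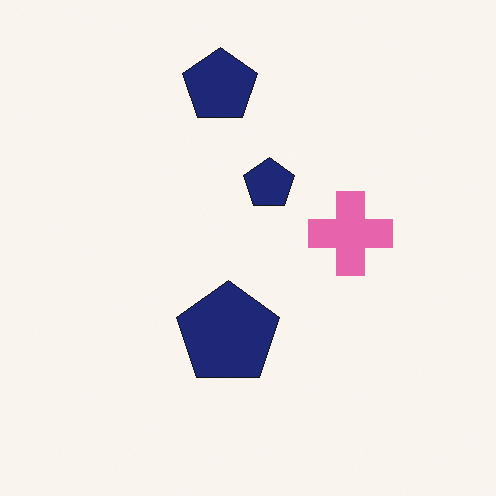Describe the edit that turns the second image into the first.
The first image is the second color-inverted (negative).

The light background has become dark and every shape's color is its complement — a photographic negative.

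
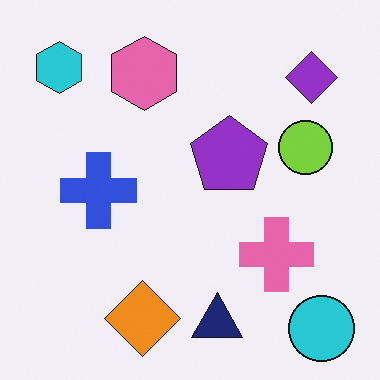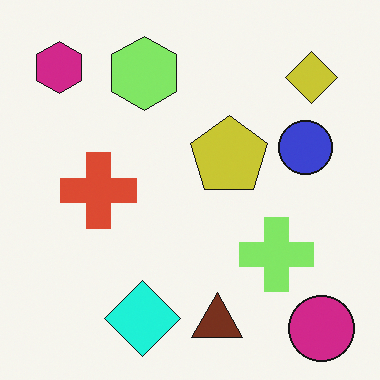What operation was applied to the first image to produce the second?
The second image is the first hue-shifted by a moderate amount.

Every shape's color has rotated by the same amount around the hue wheel — a uniform hue shift.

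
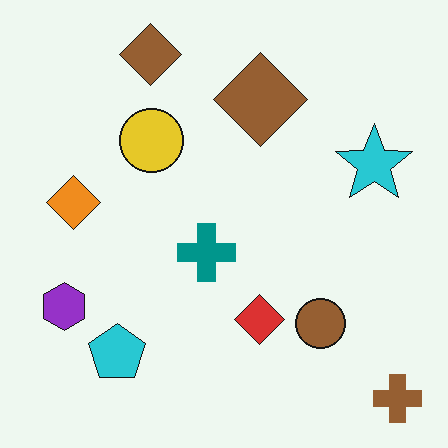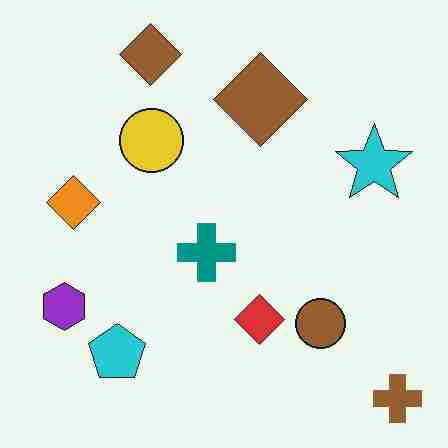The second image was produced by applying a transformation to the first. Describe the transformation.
The image was heavily JPEG-compressed with obvious blocking artifacts.

Blocky 8×8 compression artifacts appear around shape edges and the flat background shows ringing — characteristic JPEG degradation.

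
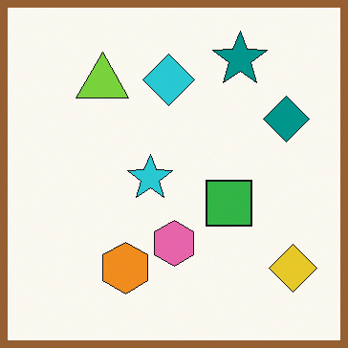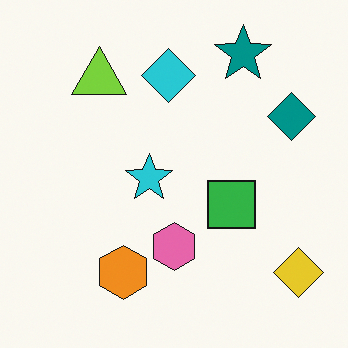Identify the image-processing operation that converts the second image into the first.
The transformation is: framed with a brown border.

A solid brown frame runs around the edge of the first image, with the content slightly shrunk inside it.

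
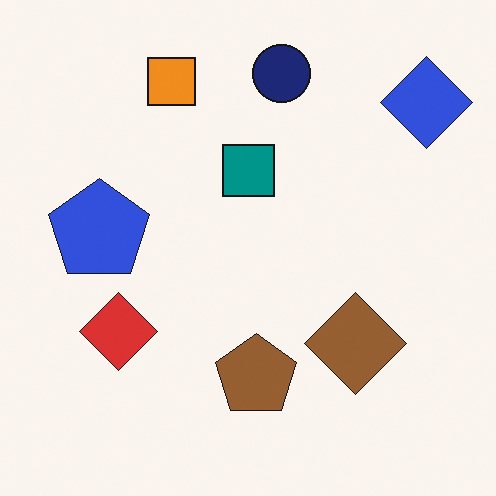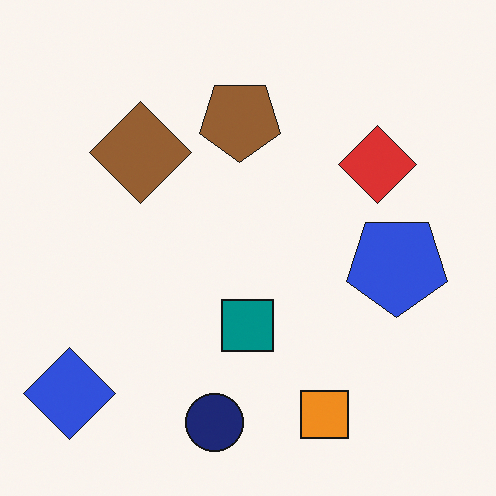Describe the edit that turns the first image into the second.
The second image is the first rotated 180°.

The blue diamond sits in the top-right of the first image and the bottom-left of the second — consistent with a whole-image 180° rotation.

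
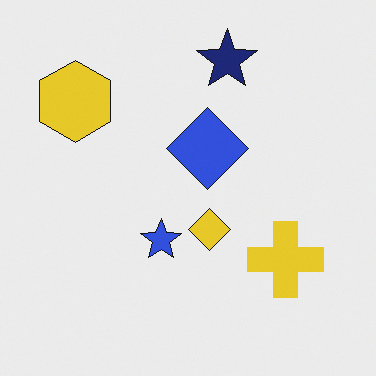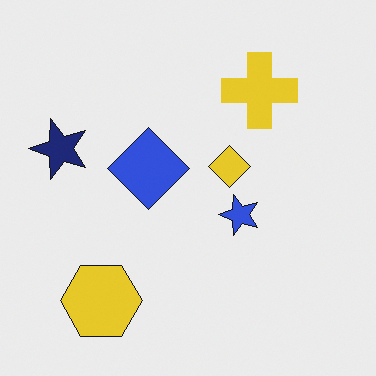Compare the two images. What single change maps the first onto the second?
Rotated 90° counter-clockwise.

The yellow hexagon sits in the top-left of the first image and the bottom-left of the second — consistent with a whole-image 90° counter-clockwise rotation.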